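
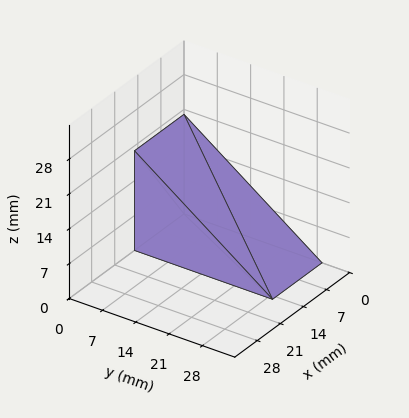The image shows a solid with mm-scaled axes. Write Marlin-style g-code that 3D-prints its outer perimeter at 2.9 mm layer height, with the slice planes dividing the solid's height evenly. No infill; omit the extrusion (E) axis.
Reading the render: the shape is a wedge (ramp): 15 × 29 mm base, rising to 20 mm along the y=0 edge and sloping linearly to z=0 at y=29 (dimensions read to the nearest mm from the axis ticks). For the g-code, the solid's height is divided into equal slices at the stated Δz and each level perimeter traced with G1 moves after a G0 lift.

; perimeter-only toolpath
G21 ; units = mm
G90 ; absolute positioning
G28 ; home
; layer 1
G0 Z2.9
G0 X0.0 Y0.0
G1 X15.0 Y0.0
G1 X15.0 Y24.9
G1 X0.0 Y24.9
G1 X0.0 Y0.0
; layer 2
G0 Z5.7
G0 X0.0 Y0.0
G1 X15.0 Y0.0
G1 X15.0 Y20.7
G1 X0.0 Y20.7
G1 X0.0 Y0.0
; layer 3
G0 Z8.6
G0 X0.0 Y0.0
G1 X15.0 Y0.0
G1 X15.0 Y16.6
G1 X0.0 Y16.6
G1 X0.0 Y0.0
; layer 4
G0 Z11.4
G0 X0.0 Y0.0
G1 X15.0 Y0.0
G1 X15.0 Y12.4
G1 X0.0 Y12.4
G1 X0.0 Y0.0
; layer 5
G0 Z14.3
G0 X0.0 Y0.0
G1 X15.0 Y0.0
G1 X15.0 Y8.3
G1 X0.0 Y8.3
G1 X0.0 Y0.0
; layer 6
G0 Z17.1
G0 X0.0 Y0.0
G1 X15.0 Y0.0
G1 X15.0 Y4.1
G1 X0.0 Y4.1
G1 X0.0 Y0.0
M2 ; end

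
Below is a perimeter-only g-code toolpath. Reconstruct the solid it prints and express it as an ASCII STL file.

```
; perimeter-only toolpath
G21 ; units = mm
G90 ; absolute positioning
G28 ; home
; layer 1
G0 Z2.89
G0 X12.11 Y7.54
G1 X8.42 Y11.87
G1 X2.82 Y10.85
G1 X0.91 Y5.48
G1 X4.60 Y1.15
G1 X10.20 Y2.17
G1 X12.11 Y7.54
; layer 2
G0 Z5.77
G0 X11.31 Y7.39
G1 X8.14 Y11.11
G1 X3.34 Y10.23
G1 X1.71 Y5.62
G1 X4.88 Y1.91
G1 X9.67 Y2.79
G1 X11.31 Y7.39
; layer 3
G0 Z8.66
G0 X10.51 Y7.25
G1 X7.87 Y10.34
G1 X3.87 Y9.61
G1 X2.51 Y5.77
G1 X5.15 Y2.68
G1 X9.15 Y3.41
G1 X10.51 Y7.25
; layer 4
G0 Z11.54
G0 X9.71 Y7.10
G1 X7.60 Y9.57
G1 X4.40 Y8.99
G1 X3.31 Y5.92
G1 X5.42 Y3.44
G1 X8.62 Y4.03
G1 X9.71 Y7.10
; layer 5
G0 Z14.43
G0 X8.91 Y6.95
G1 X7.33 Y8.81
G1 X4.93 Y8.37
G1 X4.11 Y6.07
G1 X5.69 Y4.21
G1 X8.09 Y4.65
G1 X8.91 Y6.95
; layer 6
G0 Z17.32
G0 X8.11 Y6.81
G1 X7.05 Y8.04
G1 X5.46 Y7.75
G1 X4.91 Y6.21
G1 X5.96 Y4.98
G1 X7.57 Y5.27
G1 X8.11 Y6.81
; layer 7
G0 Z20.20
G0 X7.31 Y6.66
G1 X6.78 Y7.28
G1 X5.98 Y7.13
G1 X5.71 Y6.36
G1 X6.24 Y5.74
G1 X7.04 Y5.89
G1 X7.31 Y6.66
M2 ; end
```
solid part
  facet normal 0.0000 0.0000 -1.0000
    outer loop
      vertex 2.29 11.47 0.00
      vertex 8.69 12.64 0.00
      vertex 12.91 7.69 0.00
    endloop
  endfacet
  facet normal 0.0000 0.0000 -1.0000
    outer loop
      vertex 0.11 5.33 0.00
      vertex 2.29 11.47 0.00
      vertex 12.91 7.69 0.00
    endloop
  endfacet
  facet normal 0.0000 0.0000 -1.0000
    outer loop
      vertex 4.33 0.38 0.00
      vertex 0.11 5.33 0.00
      vertex 12.91 7.69 0.00
    endloop
  endfacet
  facet normal 0.0000 0.0000 -1.0000
    outer loop
      vertex 10.73 1.55 0.00
      vertex 4.33 0.38 0.00
      vertex 12.91 7.69 0.00
    endloop
  endfacet
  facet normal 0.7393 0.6303 0.2371
    outer loop
      vertex 12.91 7.69 0.00
      vertex 8.69 12.64 0.00
      vertex 6.51 6.51 23.09
    endloop
  endfacet
  facet normal -0.1747 0.9556 0.2372
    outer loop
      vertex 8.69 12.64 0.00
      vertex 2.29 11.47 0.00
      vertex 6.51 6.51 23.09
    endloop
  endfacet
  facet normal -0.9155 0.3250 0.2371
    outer loop
      vertex 2.29 11.47 0.00
      vertex 0.11 5.33 0.00
      vertex 6.51 6.51 23.09
    endloop
  endfacet
  facet normal -0.7393 -0.6303 0.2371
    outer loop
      vertex 0.11 5.33 0.00
      vertex 4.33 0.38 0.00
      vertex 6.51 6.51 23.09
    endloop
  endfacet
  facet normal 0.1747 -0.9556 0.2372
    outer loop
      vertex 4.33 0.38 0.00
      vertex 10.73 1.55 0.00
      vertex 6.51 6.51 23.09
    endloop
  endfacet
  facet normal 0.9155 -0.3250 0.2371
    outer loop
      vertex 10.73 1.55 0.00
      vertex 12.91 7.69 0.00
      vertex 6.51 6.51 23.09
    endloop
  endfacet
endsolid part

The G0 Z moves step by Δz≈2.89 mm. The G1 loops shrink linearly with z, so the solid tapers from its base footprint up to z≈23.1. Closing with a flat bottom cap and the tapered top and triangulating gives 10 facets — a regular 6-sided pyramid, base circumscribed radius ≈ 6.51 mm, apex at z ≈ 23.1 mm.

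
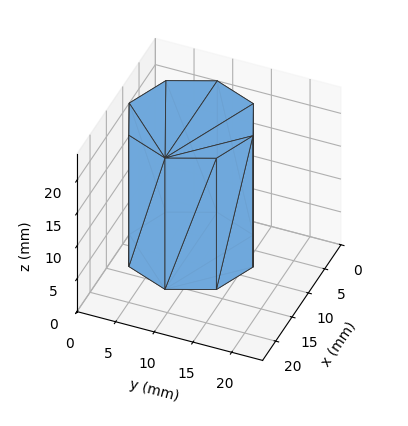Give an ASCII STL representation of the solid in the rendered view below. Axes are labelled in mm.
Reading the render: the shape is a regular 8-sided prism (a cylinder approximated with 8 flat sides), circumscribed radius ≈ 8 mm, height ≈ 20 mm (dimensions read to the nearest mm from the axis ticks). For the STL, each face is triangulated and given an outward normal.

solid part
  facet normal 0.0000 0.0000 -1.0000
    outer loop
      vertex 8.000 16.000 0.000
      vertex 13.657 13.657 0.000
      vertex 16.000 8.000 0.000
    endloop
  endfacet
  facet normal 0.0000 0.0000 -1.0000
    outer loop
      vertex 2.343 13.657 0.000
      vertex 8.000 16.000 0.000
      vertex 16.000 8.000 0.000
    endloop
  endfacet
  facet normal 0.0000 0.0000 -1.0000
    outer loop
      vertex 0.000 8.000 0.000
      vertex 2.343 13.657 0.000
      vertex 16.000 8.000 0.000
    endloop
  endfacet
  facet normal 0.0000 0.0000 -1.0000
    outer loop
      vertex 2.343 2.343 0.000
      vertex 0.000 8.000 0.000
      vertex 16.000 8.000 0.000
    endloop
  endfacet
  facet normal 0.0000 0.0000 -1.0000
    outer loop
      vertex 8.000 0.000 0.000
      vertex 2.343 2.343 0.000
      vertex 16.000 8.000 0.000
    endloop
  endfacet
  facet normal 0.0000 0.0000 -1.0000
    outer loop
      vertex 13.657 2.343 0.000
      vertex 8.000 0.000 0.000
      vertex 16.000 8.000 0.000
    endloop
  endfacet
  facet normal 0.0000 0.0000 1.0000
    outer loop
      vertex 16.000 8.000 20.000
      vertex 13.657 13.657 20.000
      vertex 8.000 16.000 20.000
    endloop
  endfacet
  facet normal 0.0000 0.0000 1.0000
    outer loop
      vertex 16.000 8.000 20.000
      vertex 8.000 16.000 20.000
      vertex 2.343 13.657 20.000
    endloop
  endfacet
  facet normal 0.0000 0.0000 1.0000
    outer loop
      vertex 16.000 8.000 20.000
      vertex 2.343 13.657 20.000
      vertex 0.000 8.000 20.000
    endloop
  endfacet
  facet normal 0.0000 0.0000 1.0000
    outer loop
      vertex 16.000 8.000 20.000
      vertex 0.000 8.000 20.000
      vertex 2.343 2.343 20.000
    endloop
  endfacet
  facet normal 0.0000 0.0000 1.0000
    outer loop
      vertex 16.000 8.000 20.000
      vertex 2.343 2.343 20.000
      vertex 8.000 0.000 20.000
    endloop
  endfacet
  facet normal 0.0000 0.0000 1.0000
    outer loop
      vertex 16.000 8.000 20.000
      vertex 8.000 0.000 20.000
      vertex 13.657 2.343 20.000
    endloop
  endfacet
  facet normal 0.9239 0.3827 0.0000
    outer loop
      vertex 16.000 8.000 0.000
      vertex 13.657 13.657 0.000
      vertex 13.657 13.657 20.000
    endloop
  endfacet
  facet normal 0.9239 0.3827 0.0000
    outer loop
      vertex 16.000 8.000 0.000
      vertex 13.657 13.657 20.000
      vertex 16.000 8.000 20.000
    endloop
  endfacet
  facet normal 0.3827 0.9239 0.0000
    outer loop
      vertex 13.657 13.657 0.000
      vertex 8.000 16.000 0.000
      vertex 8.000 16.000 20.000
    endloop
  endfacet
  facet normal 0.3827 0.9239 0.0000
    outer loop
      vertex 13.657 13.657 0.000
      vertex 8.000 16.000 20.000
      vertex 13.657 13.657 20.000
    endloop
  endfacet
  facet normal -0.3827 0.9239 0.0000
    outer loop
      vertex 8.000 16.000 0.000
      vertex 2.343 13.657 0.000
      vertex 2.343 13.657 20.000
    endloop
  endfacet
  facet normal -0.3827 0.9239 0.0000
    outer loop
      vertex 8.000 16.000 0.000
      vertex 2.343 13.657 20.000
      vertex 8.000 16.000 20.000
    endloop
  endfacet
  facet normal -0.9239 0.3827 0.0000
    outer loop
      vertex 2.343 13.657 0.000
      vertex 0.000 8.000 0.000
      vertex 0.000 8.000 20.000
    endloop
  endfacet
  facet normal -0.9239 0.3827 0.0000
    outer loop
      vertex 2.343 13.657 0.000
      vertex 0.000 8.000 20.000
      vertex 2.343 13.657 20.000
    endloop
  endfacet
  facet normal -0.9239 -0.3827 0.0000
    outer loop
      vertex 0.000 8.000 0.000
      vertex 2.343 2.343 0.000
      vertex 2.343 2.343 20.000
    endloop
  endfacet
  facet normal -0.9239 -0.3827 0.0000
    outer loop
      vertex 0.000 8.000 0.000
      vertex 2.343 2.343 20.000
      vertex 0.000 8.000 20.000
    endloop
  endfacet
  facet normal -0.3827 -0.9239 0.0000
    outer loop
      vertex 2.343 2.343 0.000
      vertex 8.000 0.000 0.000
      vertex 8.000 0.000 20.000
    endloop
  endfacet
  facet normal -0.3827 -0.9239 0.0000
    outer loop
      vertex 2.343 2.343 0.000
      vertex 8.000 0.000 20.000
      vertex 2.343 2.343 20.000
    endloop
  endfacet
  facet normal 0.3827 -0.9239 0.0000
    outer loop
      vertex 8.000 0.000 0.000
      vertex 13.657 2.343 0.000
      vertex 13.657 2.343 20.000
    endloop
  endfacet
  facet normal 0.3827 -0.9239 0.0000
    outer loop
      vertex 8.000 0.000 0.000
      vertex 13.657 2.343 20.000
      vertex 8.000 0.000 20.000
    endloop
  endfacet
  facet normal 0.9239 -0.3827 0.0000
    outer loop
      vertex 13.657 2.343 0.000
      vertex 16.000 8.000 0.000
      vertex 16.000 8.000 20.000
    endloop
  endfacet
  facet normal 0.9239 -0.3827 0.0000
    outer loop
      vertex 13.657 2.343 0.000
      vertex 16.000 8.000 20.000
      vertex 13.657 2.343 20.000
    endloop
  endfacet
endsolid part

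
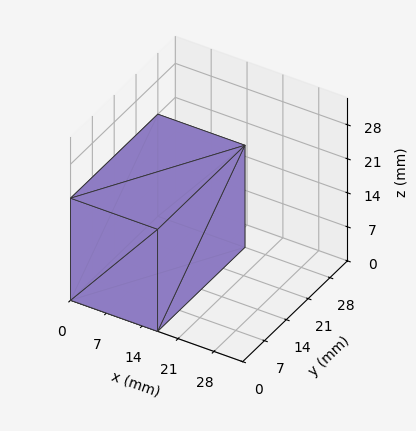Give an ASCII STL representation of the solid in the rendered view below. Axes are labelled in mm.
Reading the render: the shape is a rectangular box, roughly 17 × 28 mm footprint and 21 mm tall (dimensions read to the nearest mm from the axis ticks). For the STL, each face is triangulated and given an outward normal.

solid part
  facet normal 0.0000 0.0000 -1.0000
    outer loop
      vertex 17.00 28.00 0.00
      vertex 17.00 0.00 0.00
      vertex 0.00 0.00 0.00
    endloop
  endfacet
  facet normal 0.0000 0.0000 -1.0000
    outer loop
      vertex 0.00 28.00 0.00
      vertex 17.00 28.00 0.00
      vertex 0.00 0.00 0.00
    endloop
  endfacet
  facet normal 0.0000 0.0000 1.0000
    outer loop
      vertex 0.00 0.00 21.00
      vertex 17.00 0.00 21.00
      vertex 17.00 28.00 21.00
    endloop
  endfacet
  facet normal 0.0000 0.0000 1.0000
    outer loop
      vertex 0.00 0.00 21.00
      vertex 17.00 28.00 21.00
      vertex 0.00 28.00 21.00
    endloop
  endfacet
  facet normal 0.0000 -1.0000 0.0000
    outer loop
      vertex 0.00 0.00 0.00
      vertex 17.00 0.00 0.00
      vertex 17.00 0.00 21.00
    endloop
  endfacet
  facet normal 0.0000 -1.0000 0.0000
    outer loop
      vertex 0.00 0.00 0.00
      vertex 17.00 0.00 21.00
      vertex 0.00 0.00 21.00
    endloop
  endfacet
  facet normal 0.0000 1.0000 0.0000
    outer loop
      vertex 17.00 28.00 21.00
      vertex 17.00 28.00 0.00
      vertex 0.00 28.00 0.00
    endloop
  endfacet
  facet normal 0.0000 1.0000 0.0000
    outer loop
      vertex 0.00 28.00 21.00
      vertex 17.00 28.00 21.00
      vertex 0.00 28.00 0.00
    endloop
  endfacet
  facet normal -1.0000 0.0000 0.0000
    outer loop
      vertex 0.00 28.00 21.00
      vertex 0.00 28.00 0.00
      vertex 0.00 0.00 0.00
    endloop
  endfacet
  facet normal -1.0000 0.0000 0.0000
    outer loop
      vertex 0.00 0.00 21.00
      vertex 0.00 28.00 21.00
      vertex 0.00 0.00 0.00
    endloop
  endfacet
  facet normal 1.0000 0.0000 0.0000
    outer loop
      vertex 17.00 0.00 0.00
      vertex 17.00 28.00 0.00
      vertex 17.00 28.00 21.00
    endloop
  endfacet
  facet normal 1.0000 0.0000 0.0000
    outer loop
      vertex 17.00 0.00 0.00
      vertex 17.00 28.00 21.00
      vertex 17.00 0.00 21.00
    endloop
  endfacet
endsolid part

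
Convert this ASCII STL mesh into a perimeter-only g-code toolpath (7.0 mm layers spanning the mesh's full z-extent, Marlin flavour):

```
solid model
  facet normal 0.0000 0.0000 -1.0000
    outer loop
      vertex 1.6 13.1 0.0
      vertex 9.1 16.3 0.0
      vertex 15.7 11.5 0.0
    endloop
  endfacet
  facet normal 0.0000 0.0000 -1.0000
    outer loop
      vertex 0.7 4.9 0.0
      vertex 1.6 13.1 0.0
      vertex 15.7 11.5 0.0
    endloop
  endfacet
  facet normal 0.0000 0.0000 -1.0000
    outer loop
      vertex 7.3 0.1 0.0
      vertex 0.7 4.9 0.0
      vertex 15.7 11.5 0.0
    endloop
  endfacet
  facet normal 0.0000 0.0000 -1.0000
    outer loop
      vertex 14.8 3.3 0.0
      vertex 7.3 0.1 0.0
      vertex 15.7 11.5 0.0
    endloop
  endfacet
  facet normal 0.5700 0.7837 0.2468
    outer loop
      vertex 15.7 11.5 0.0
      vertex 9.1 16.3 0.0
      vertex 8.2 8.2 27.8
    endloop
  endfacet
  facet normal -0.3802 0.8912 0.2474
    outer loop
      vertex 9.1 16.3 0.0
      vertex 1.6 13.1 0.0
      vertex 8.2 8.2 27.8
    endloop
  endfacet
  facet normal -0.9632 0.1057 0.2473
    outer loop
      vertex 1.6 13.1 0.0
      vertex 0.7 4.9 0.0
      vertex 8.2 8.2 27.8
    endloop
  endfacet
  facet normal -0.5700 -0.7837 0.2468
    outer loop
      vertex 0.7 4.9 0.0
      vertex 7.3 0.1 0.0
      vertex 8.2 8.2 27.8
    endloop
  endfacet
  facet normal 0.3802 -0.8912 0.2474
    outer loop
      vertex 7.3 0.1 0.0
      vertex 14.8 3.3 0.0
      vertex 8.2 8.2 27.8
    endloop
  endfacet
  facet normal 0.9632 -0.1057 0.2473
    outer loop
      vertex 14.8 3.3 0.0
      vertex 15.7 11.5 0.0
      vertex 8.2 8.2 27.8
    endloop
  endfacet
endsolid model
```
; perimeter-only toolpath
G21 ; units = mm
G90 ; absolute positioning
G28 ; home
; layer 1
G0 Z7.0
G0 X13.8 Y10.7
G1 X8.9 Y14.3
G1 X3.2 Y11.9
G1 X2.6 Y5.7
G1 X7.5 Y2.1
G1 X13.2 Y4.5
G1 X13.8 Y10.7
; layer 2
G0 Z13.9
G0 X11.9 Y9.8
G1 X8.6 Y12.2
G1 X4.9 Y10.6
G1 X4.4 Y6.5
G1 X7.8 Y4.1
G1 X11.5 Y5.8
G1 X11.9 Y9.8
; layer 3
G0 Z20.9
G0 X10.1 Y9.0
G1 X8.4 Y10.2
G1 X6.5 Y9.4
G1 X6.3 Y7.4
G1 X8.0 Y6.2
G1 X9.8 Y7.0
G1 X10.1 Y9.0
M2 ; end

The solid is a regular 6-sided pyramid, base circumscribed radius ≈ 8.2 mm, apex at z ≈ 27.8 mm. Slicing at Δz = 7.0 mm — 4 equal slices spanning the solid's height, so layer i sits at z = i·h/4 — gives 3 non-empty perimeters. Each is a 6-segment closed polygon; G0 lifts to the layer z and rapids to the start vertex, then G1 traces the edges. The cross-section shrinks linearly with z (the slice at the apex is degenerate and omitted).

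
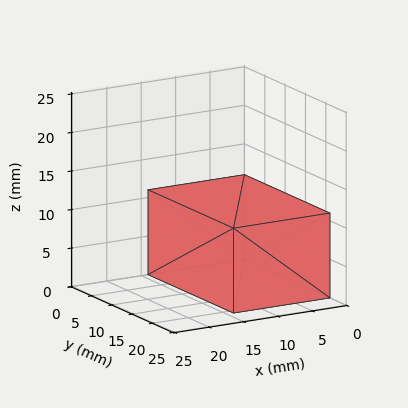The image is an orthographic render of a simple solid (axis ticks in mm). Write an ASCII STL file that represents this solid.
Reading the render: the shape is a rectangular box, roughly 14 × 21 mm footprint and 11 mm tall (dimensions read to the nearest mm from the axis ticks). For the STL, each face is triangulated and given an outward normal.

solid part
  facet normal 0.0000 0.0000 -1.0000
    outer loop
      vertex 14.0 21.0 0.0
      vertex 14.0 0.0 0.0
      vertex 0.0 0.0 0.0
    endloop
  endfacet
  facet normal 0.0000 0.0000 -1.0000
    outer loop
      vertex 0.0 21.0 0.0
      vertex 14.0 21.0 0.0
      vertex 0.0 0.0 0.0
    endloop
  endfacet
  facet normal 0.0000 0.0000 1.0000
    outer loop
      vertex 0.0 0.0 11.0
      vertex 14.0 0.0 11.0
      vertex 14.0 21.0 11.0
    endloop
  endfacet
  facet normal 0.0000 0.0000 1.0000
    outer loop
      vertex 0.0 0.0 11.0
      vertex 14.0 21.0 11.0
      vertex 0.0 21.0 11.0
    endloop
  endfacet
  facet normal 0.0000 -1.0000 0.0000
    outer loop
      vertex 0.0 0.0 0.0
      vertex 14.0 0.0 0.0
      vertex 14.0 0.0 11.0
    endloop
  endfacet
  facet normal 0.0000 -1.0000 0.0000
    outer loop
      vertex 0.0 0.0 0.0
      vertex 14.0 0.0 11.0
      vertex 0.0 0.0 11.0
    endloop
  endfacet
  facet normal 0.0000 1.0000 0.0000
    outer loop
      vertex 14.0 21.0 11.0
      vertex 14.0 21.0 0.0
      vertex 0.0 21.0 0.0
    endloop
  endfacet
  facet normal 0.0000 1.0000 0.0000
    outer loop
      vertex 0.0 21.0 11.0
      vertex 14.0 21.0 11.0
      vertex 0.0 21.0 0.0
    endloop
  endfacet
  facet normal -1.0000 0.0000 0.0000
    outer loop
      vertex 0.0 21.0 11.0
      vertex 0.0 21.0 0.0
      vertex 0.0 0.0 0.0
    endloop
  endfacet
  facet normal -1.0000 0.0000 0.0000
    outer loop
      vertex 0.0 0.0 11.0
      vertex 0.0 21.0 11.0
      vertex 0.0 0.0 0.0
    endloop
  endfacet
  facet normal 1.0000 0.0000 0.0000
    outer loop
      vertex 14.0 0.0 0.0
      vertex 14.0 21.0 0.0
      vertex 14.0 21.0 11.0
    endloop
  endfacet
  facet normal 1.0000 0.0000 0.0000
    outer loop
      vertex 14.0 0.0 0.0
      vertex 14.0 21.0 11.0
      vertex 14.0 0.0 11.0
    endloop
  endfacet
endsolid part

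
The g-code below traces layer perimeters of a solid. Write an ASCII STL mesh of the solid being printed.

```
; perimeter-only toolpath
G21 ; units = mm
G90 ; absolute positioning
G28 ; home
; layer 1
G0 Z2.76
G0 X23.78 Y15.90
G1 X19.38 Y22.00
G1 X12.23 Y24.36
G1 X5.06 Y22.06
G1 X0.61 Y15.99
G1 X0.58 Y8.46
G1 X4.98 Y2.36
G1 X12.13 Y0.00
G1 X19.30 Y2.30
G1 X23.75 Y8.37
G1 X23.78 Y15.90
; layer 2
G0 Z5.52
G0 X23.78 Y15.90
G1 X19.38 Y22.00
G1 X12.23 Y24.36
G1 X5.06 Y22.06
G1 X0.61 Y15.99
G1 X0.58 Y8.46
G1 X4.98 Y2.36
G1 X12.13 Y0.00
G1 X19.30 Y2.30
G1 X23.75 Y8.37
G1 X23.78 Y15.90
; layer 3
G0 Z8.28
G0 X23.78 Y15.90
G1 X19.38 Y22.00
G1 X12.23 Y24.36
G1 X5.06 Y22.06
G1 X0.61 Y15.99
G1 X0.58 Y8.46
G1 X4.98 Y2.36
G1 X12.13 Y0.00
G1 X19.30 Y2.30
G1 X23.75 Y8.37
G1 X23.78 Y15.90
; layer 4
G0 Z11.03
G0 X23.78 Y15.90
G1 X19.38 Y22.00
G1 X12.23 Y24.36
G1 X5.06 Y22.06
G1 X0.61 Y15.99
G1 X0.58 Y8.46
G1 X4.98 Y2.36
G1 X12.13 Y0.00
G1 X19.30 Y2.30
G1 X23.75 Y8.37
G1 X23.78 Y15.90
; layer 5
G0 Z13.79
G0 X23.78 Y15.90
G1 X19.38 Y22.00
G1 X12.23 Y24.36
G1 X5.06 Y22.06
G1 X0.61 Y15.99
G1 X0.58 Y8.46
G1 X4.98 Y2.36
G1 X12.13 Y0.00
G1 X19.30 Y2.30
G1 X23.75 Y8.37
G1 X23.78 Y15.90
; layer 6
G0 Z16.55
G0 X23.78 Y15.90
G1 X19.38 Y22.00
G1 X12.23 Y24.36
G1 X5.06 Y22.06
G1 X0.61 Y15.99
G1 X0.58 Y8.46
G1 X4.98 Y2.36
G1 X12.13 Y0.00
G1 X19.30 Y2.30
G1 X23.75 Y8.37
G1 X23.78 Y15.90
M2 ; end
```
solid part
  facet normal 0.0000 0.0000 -1.0000
    outer loop
      vertex 12.23 24.36 0.00
      vertex 19.38 22.00 0.00
      vertex 23.78 15.90 0.00
    endloop
  endfacet
  facet normal 0.0000 0.0000 -1.0000
    outer loop
      vertex 5.06 22.06 0.00
      vertex 12.23 24.36 0.00
      vertex 23.78 15.90 0.00
    endloop
  endfacet
  facet normal 0.0000 0.0000 -1.0000
    outer loop
      vertex 0.61 15.99 0.00
      vertex 5.06 22.06 0.00
      vertex 23.78 15.90 0.00
    endloop
  endfacet
  facet normal 0.0000 0.0000 -1.0000
    outer loop
      vertex 0.58 8.46 0.00
      vertex 0.61 15.99 0.00
      vertex 23.78 15.90 0.00
    endloop
  endfacet
  facet normal 0.0000 0.0000 -1.0000
    outer loop
      vertex 4.98 2.36 0.00
      vertex 0.58 8.46 0.00
      vertex 23.78 15.90 0.00
    endloop
  endfacet
  facet normal 0.0000 0.0000 -1.0000
    outer loop
      vertex 12.13 0.00 0.00
      vertex 4.98 2.36 0.00
      vertex 23.78 15.90 0.00
    endloop
  endfacet
  facet normal 0.0000 0.0000 -1.0000
    outer loop
      vertex 19.30 2.30 0.00
      vertex 12.13 0.00 0.00
      vertex 23.78 15.90 0.00
    endloop
  endfacet
  facet normal 0.0000 0.0000 -1.0000
    outer loop
      vertex 23.75 8.37 0.00
      vertex 19.30 2.30 0.00
      vertex 23.78 15.90 0.00
    endloop
  endfacet
  facet normal 0.0000 0.0000 1.0000
    outer loop
      vertex 23.78 15.90 16.55
      vertex 19.38 22.00 16.55
      vertex 12.23 24.36 16.55
    endloop
  endfacet
  facet normal 0.0000 0.0000 1.0000
    outer loop
      vertex 23.78 15.90 16.55
      vertex 12.23 24.36 16.55
      vertex 5.06 22.06 16.55
    endloop
  endfacet
  facet normal 0.0000 0.0000 1.0000
    outer loop
      vertex 23.78 15.90 16.55
      vertex 5.06 22.06 16.55
      vertex 0.61 15.99 16.55
    endloop
  endfacet
  facet normal 0.0000 0.0000 1.0000
    outer loop
      vertex 23.78 15.90 16.55
      vertex 0.61 15.99 16.55
      vertex 0.58 8.46 16.55
    endloop
  endfacet
  facet normal 0.0000 0.0000 1.0000
    outer loop
      vertex 23.78 15.90 16.55
      vertex 0.58 8.46 16.55
      vertex 4.98 2.36 16.55
    endloop
  endfacet
  facet normal 0.0000 0.0000 1.0000
    outer loop
      vertex 23.78 15.90 16.55
      vertex 4.98 2.36 16.55
      vertex 12.13 0.00 16.55
    endloop
  endfacet
  facet normal 0.0000 0.0000 1.0000
    outer loop
      vertex 23.78 15.90 16.55
      vertex 12.13 0.00 16.55
      vertex 19.30 2.30 16.55
    endloop
  endfacet
  facet normal 0.0000 0.0000 1.0000
    outer loop
      vertex 23.78 15.90 16.55
      vertex 19.30 2.30 16.55
      vertex 23.75 8.37 16.55
    endloop
  endfacet
  facet normal 0.8110 0.5850 0.0000
    outer loop
      vertex 23.78 15.90 0.00
      vertex 19.38 22.00 0.00
      vertex 19.38 22.00 16.55
    endloop
  endfacet
  facet normal 0.8110 0.5850 0.0000
    outer loop
      vertex 23.78 15.90 0.00
      vertex 19.38 22.00 16.55
      vertex 23.78 15.90 16.55
    endloop
  endfacet
  facet normal 0.3134 0.9496 0.0000
    outer loop
      vertex 19.38 22.00 0.00
      vertex 12.23 24.36 0.00
      vertex 12.23 24.36 16.55
    endloop
  endfacet
  facet normal 0.3134 0.9496 0.0000
    outer loop
      vertex 19.38 22.00 0.00
      vertex 12.23 24.36 16.55
      vertex 19.38 22.00 16.55
    endloop
  endfacet
  facet normal -0.3055 0.9522 0.0000
    outer loop
      vertex 12.23 24.36 0.00
      vertex 5.06 22.06 0.00
      vertex 5.06 22.06 16.55
    endloop
  endfacet
  facet normal -0.3055 0.9522 0.0000
    outer loop
      vertex 12.23 24.36 0.00
      vertex 5.06 22.06 16.55
      vertex 12.23 24.36 16.55
    endloop
  endfacet
  facet normal -0.8065 0.5912 0.0000
    outer loop
      vertex 5.06 22.06 0.00
      vertex 0.61 15.99 0.00
      vertex 0.61 15.99 16.55
    endloop
  endfacet
  facet normal -0.8065 0.5912 0.0000
    outer loop
      vertex 5.06 22.06 0.00
      vertex 0.61 15.99 16.55
      vertex 5.06 22.06 16.55
    endloop
  endfacet
  facet normal -1.0000 0.0040 0.0000
    outer loop
      vertex 0.61 15.99 0.00
      vertex 0.58 8.46 0.00
      vertex 0.58 8.46 16.55
    endloop
  endfacet
  facet normal -1.0000 0.0040 0.0000
    outer loop
      vertex 0.61 15.99 0.00
      vertex 0.58 8.46 16.55
      vertex 0.61 15.99 16.55
    endloop
  endfacet
  facet normal -0.8110 -0.5850 0.0000
    outer loop
      vertex 0.58 8.46 0.00
      vertex 4.98 2.36 0.00
      vertex 4.98 2.36 16.55
    endloop
  endfacet
  facet normal -0.8110 -0.5850 0.0000
    outer loop
      vertex 0.58 8.46 0.00
      vertex 4.98 2.36 16.55
      vertex 0.58 8.46 16.55
    endloop
  endfacet
  facet normal -0.3134 -0.9496 0.0000
    outer loop
      vertex 4.98 2.36 0.00
      vertex 12.13 0.00 0.00
      vertex 12.13 0.00 16.55
    endloop
  endfacet
  facet normal -0.3134 -0.9496 0.0000
    outer loop
      vertex 4.98 2.36 0.00
      vertex 12.13 0.00 16.55
      vertex 4.98 2.36 16.55
    endloop
  endfacet
  facet normal 0.3055 -0.9522 0.0000
    outer loop
      vertex 12.13 0.00 0.00
      vertex 19.30 2.30 0.00
      vertex 19.30 2.30 16.55
    endloop
  endfacet
  facet normal 0.3055 -0.9522 0.0000
    outer loop
      vertex 12.13 0.00 0.00
      vertex 19.30 2.30 16.55
      vertex 12.13 0.00 16.55
    endloop
  endfacet
  facet normal 0.8065 -0.5912 0.0000
    outer loop
      vertex 19.30 2.30 0.00
      vertex 23.75 8.37 0.00
      vertex 23.75 8.37 16.55
    endloop
  endfacet
  facet normal 0.8065 -0.5912 0.0000
    outer loop
      vertex 19.30 2.30 0.00
      vertex 23.75 8.37 16.55
      vertex 19.30 2.30 16.55
    endloop
  endfacet
  facet normal 1.0000 -0.0040 0.0000
    outer loop
      vertex 23.75 8.37 0.00
      vertex 23.78 15.90 0.00
      vertex 23.78 15.90 16.55
    endloop
  endfacet
  facet normal 1.0000 -0.0040 0.0000
    outer loop
      vertex 23.75 8.37 0.00
      vertex 23.78 15.90 16.55
      vertex 23.75 8.37 16.55
    endloop
  endfacet
endsolid part

The G0 Z moves step by Δz≈2.76 mm. Every layer's G1 loop is the same polygon, so the solid is a straight extrusion of it from z=0 to z≈16.6. Closing with flat bottom and top caps and triangulating gives 36 facets — a regular 10-sided prism (a cylinder approximated with 10 flat sides), circumscribed radius ≈ 12.2 mm, height ≈ 16.6 mm.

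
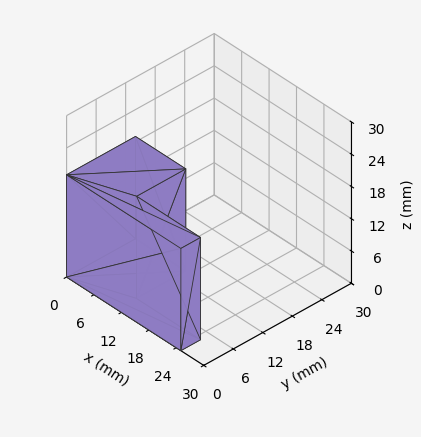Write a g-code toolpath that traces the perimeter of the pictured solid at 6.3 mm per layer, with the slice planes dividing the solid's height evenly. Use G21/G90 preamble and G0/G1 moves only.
Reading the render: the shape is an L-shaped prism: outer 25 × 14 mm, arm thicknesses ≈ 4 mm (horizontal) and 11 mm (vertical), extruded 19 mm in z (dimensions read to the nearest mm from the axis ticks). For the g-code, the solid's height is divided into equal slices at the stated Δz and each level perimeter traced with G1 moves after a G0 lift.

; perimeter-only toolpath
G21 ; units = mm
G90 ; absolute positioning
G28 ; home
; layer 1
G0 Z6.3
G0 X0.0 Y0.0
G1 X25.0 Y0.0
G1 X25.0 Y4.0
G1 X11.0 Y4.0
G1 X11.0 Y14.0
G1 X0.0 Y14.0
G1 X0.0 Y0.0
; layer 2
G0 Z12.7
G0 X0.0 Y0.0
G1 X25.0 Y0.0
G1 X25.0 Y4.0
G1 X11.0 Y4.0
G1 X11.0 Y14.0
G1 X0.0 Y14.0
G1 X0.0 Y0.0
; layer 3
G0 Z19.0
G0 X0.0 Y0.0
G1 X25.0 Y0.0
G1 X25.0 Y4.0
G1 X11.0 Y4.0
G1 X11.0 Y14.0
G1 X0.0 Y14.0
G1 X0.0 Y0.0
M2 ; end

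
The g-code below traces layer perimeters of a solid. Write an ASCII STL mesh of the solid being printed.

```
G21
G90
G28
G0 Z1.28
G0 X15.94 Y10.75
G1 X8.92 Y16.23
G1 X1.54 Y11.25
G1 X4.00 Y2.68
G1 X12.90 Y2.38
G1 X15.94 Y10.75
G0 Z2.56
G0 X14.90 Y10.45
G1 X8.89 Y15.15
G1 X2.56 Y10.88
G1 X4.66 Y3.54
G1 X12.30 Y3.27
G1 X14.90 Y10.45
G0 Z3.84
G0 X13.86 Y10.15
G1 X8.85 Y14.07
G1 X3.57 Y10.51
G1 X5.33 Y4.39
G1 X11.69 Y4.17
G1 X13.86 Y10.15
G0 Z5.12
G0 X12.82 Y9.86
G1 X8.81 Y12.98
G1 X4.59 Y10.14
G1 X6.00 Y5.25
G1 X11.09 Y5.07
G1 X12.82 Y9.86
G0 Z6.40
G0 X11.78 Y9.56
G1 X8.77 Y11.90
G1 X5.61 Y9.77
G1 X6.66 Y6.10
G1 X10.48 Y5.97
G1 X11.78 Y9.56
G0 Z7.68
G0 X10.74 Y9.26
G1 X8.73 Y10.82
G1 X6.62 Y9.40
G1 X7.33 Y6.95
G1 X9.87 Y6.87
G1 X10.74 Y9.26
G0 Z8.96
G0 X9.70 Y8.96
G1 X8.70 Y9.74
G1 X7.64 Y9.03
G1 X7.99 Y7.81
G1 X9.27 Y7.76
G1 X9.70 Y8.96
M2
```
solid part
  facet normal 0.0000 0.0000 -1.0000
    outer loop
      vertex 0.52 11.62 0.00
      vertex 8.96 17.31 0.00
      vertex 16.98 11.05 0.00
    endloop
  endfacet
  facet normal 0.0000 0.0000 -1.0000
    outer loop
      vertex 3.33 1.83 0.00
      vertex 0.52 11.62 0.00
      vertex 16.98 11.05 0.00
    endloop
  endfacet
  facet normal 0.0000 0.0000 -1.0000
    outer loop
      vertex 13.51 1.48 0.00
      vertex 3.33 1.83 0.00
      vertex 16.98 11.05 0.00
    endloop
  endfacet
  facet normal 0.5079 0.6507 0.5645
    outer loop
      vertex 16.98 11.05 0.00
      vertex 8.96 17.31 0.00
      vertex 8.66 8.66 10.24
    endloop
  endfacet
  facet normal -0.4614 0.6844 0.5646
    outer loop
      vertex 8.96 17.31 0.00
      vertex 0.52 11.62 0.00
      vertex 8.66 8.66 10.24
    endloop
  endfacet
  facet normal -0.7932 -0.2277 0.5647
    outer loop
      vertex 0.52 11.62 0.00
      vertex 3.33 1.83 0.00
      vertex 8.66 8.66 10.24
    endloop
  endfacet
  facet normal -0.0284 -0.8247 0.5648
    outer loop
      vertex 3.33 1.83 0.00
      vertex 13.51 1.48 0.00
      vertex 8.66 8.66 10.24
    endloop
  endfacet
  facet normal 0.7759 -0.2813 0.5647
    outer loop
      vertex 13.51 1.48 0.00
      vertex 16.98 11.05 0.00
      vertex 8.66 8.66 10.24
    endloop
  endfacet
endsolid part

The G0 Z moves step by Δz≈1.28 mm. The G1 loops shrink linearly with z, so the solid tapers from its base footprint up to z≈10.2. Closing with a flat bottom cap and the tapered top and triangulating gives 8 facets — a regular 5-sided pyramid, base circumscribed radius ≈ 8.66 mm, apex at z ≈ 10.2 mm.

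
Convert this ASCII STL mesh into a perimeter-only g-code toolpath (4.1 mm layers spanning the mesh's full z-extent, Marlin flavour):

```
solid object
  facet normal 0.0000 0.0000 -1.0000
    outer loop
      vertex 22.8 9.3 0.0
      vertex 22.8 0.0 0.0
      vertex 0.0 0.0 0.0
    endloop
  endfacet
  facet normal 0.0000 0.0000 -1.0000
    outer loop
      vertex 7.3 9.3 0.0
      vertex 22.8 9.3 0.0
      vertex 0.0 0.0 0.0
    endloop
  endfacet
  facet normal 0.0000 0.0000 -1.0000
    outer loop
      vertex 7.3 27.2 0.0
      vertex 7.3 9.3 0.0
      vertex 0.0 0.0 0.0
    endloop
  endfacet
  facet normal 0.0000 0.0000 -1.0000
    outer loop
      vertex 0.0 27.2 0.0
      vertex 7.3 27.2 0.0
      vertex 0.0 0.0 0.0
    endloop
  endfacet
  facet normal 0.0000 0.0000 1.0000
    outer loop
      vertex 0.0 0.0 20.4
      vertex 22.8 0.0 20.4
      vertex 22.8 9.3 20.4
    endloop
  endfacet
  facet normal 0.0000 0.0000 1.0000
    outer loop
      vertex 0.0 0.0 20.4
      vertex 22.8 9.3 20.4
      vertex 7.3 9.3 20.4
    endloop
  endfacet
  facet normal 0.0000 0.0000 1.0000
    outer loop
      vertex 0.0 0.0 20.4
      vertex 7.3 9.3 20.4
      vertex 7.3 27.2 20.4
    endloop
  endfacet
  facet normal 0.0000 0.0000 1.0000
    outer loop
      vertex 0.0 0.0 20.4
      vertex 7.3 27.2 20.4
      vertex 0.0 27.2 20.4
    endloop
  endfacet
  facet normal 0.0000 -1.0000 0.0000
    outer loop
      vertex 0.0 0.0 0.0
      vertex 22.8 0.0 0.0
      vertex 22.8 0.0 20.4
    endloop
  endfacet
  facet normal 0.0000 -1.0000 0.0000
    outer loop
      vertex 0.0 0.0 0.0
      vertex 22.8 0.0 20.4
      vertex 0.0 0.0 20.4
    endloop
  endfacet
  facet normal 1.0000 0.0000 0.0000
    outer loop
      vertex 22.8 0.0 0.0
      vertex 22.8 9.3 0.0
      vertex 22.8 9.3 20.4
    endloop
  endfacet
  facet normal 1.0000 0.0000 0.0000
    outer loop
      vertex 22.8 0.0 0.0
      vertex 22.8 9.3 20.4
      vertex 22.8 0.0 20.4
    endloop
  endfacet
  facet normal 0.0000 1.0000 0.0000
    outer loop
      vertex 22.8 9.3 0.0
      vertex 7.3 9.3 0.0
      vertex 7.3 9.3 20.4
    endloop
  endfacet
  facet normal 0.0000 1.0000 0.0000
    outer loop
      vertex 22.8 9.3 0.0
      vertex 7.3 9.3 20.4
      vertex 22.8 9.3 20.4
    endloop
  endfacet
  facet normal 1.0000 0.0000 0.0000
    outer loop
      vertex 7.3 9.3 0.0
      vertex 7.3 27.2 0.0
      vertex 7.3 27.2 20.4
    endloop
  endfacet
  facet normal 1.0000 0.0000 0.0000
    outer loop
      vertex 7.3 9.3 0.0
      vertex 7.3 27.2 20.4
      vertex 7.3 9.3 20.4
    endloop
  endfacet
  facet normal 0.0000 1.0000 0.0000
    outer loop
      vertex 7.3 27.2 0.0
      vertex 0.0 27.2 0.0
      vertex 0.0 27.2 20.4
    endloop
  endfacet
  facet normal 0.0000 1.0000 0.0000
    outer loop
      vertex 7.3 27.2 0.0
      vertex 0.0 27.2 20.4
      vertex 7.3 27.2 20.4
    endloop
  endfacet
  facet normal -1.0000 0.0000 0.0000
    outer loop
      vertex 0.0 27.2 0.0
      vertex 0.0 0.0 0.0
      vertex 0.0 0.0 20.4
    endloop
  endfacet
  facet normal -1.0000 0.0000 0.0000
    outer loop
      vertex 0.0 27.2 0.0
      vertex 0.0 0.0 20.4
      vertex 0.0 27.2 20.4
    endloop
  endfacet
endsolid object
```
; perimeter-only toolpath
G21 ; units = mm
G90 ; absolute positioning
G28 ; home
; layer 1
G0 Z4.1
G0 X0.0 Y0.0
G1 X22.8 Y0.0
G1 X22.8 Y9.3
G1 X7.3 Y9.3
G1 X7.3 Y27.2
G1 X0.0 Y27.2
G1 X0.0 Y0.0
; layer 2
G0 Z8.2
G0 X0.0 Y0.0
G1 X22.8 Y0.0
G1 X22.8 Y9.3
G1 X7.3 Y9.3
G1 X7.3 Y27.2
G1 X0.0 Y27.2
G1 X0.0 Y0.0
; layer 3
G0 Z12.2
G0 X0.0 Y0.0
G1 X22.8 Y0.0
G1 X22.8 Y9.3
G1 X7.3 Y9.3
G1 X7.3 Y27.2
G1 X0.0 Y27.2
G1 X0.0 Y0.0
; layer 4
G0 Z16.3
G0 X0.0 Y0.0
G1 X22.8 Y0.0
G1 X22.8 Y9.3
G1 X7.3 Y9.3
G1 X7.3 Y27.2
G1 X0.0 Y27.2
G1 X0.0 Y0.0
; layer 5
G0 Z20.4
G0 X0.0 Y0.0
G1 X22.8 Y0.0
G1 X22.8 Y9.3
G1 X7.3 Y9.3
G1 X7.3 Y27.2
G1 X0.0 Y27.2
G1 X0.0 Y0.0
M2 ; end

The solid is an L-shaped prism: outer 22.8 × 27.2 mm, arm thicknesses ≈ 9.3 mm (horizontal) and 7.3 mm (vertical), extruded 20.4 mm in z. Slicing at Δz = 4.1 mm — 5 equal slices spanning the solid's height, so layer i sits at z = i·h/5 — gives 5 non-empty perimeters. Each is a 6-segment closed polygon; G0 lifts to the layer z and rapids to the start vertex, then G1 traces the edges.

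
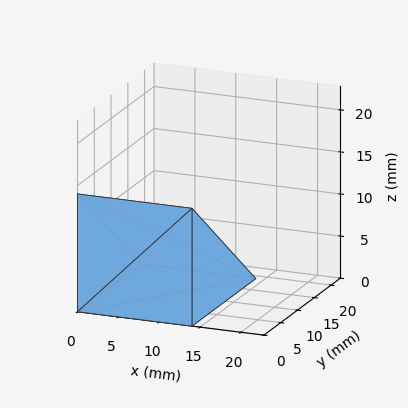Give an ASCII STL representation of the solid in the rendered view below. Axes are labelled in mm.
Reading the render: the shape is a wedge (ramp): 14 × 19 mm base, rising to 14 mm along the y=0 edge and sloping linearly to z=0 at y=19 (dimensions read to the nearest mm from the axis ticks). For the STL, each face is triangulated and given an outward normal.

solid part
  facet normal 0.0000 0.0000 -1.0000
    outer loop
      vertex 14.0 19.0 0.0
      vertex 14.0 0.0 0.0
      vertex 0.0 0.0 0.0
    endloop
  endfacet
  facet normal 0.0000 0.0000 -1.0000
    outer loop
      vertex 0.0 19.0 0.0
      vertex 14.0 19.0 0.0
      vertex 0.0 0.0 0.0
    endloop
  endfacet
  facet normal 0.0000 -1.0000 0.0000
    outer loop
      vertex 0.0 0.0 0.0
      vertex 14.0 0.0 0.0
      vertex 14.0 0.0 14.0
    endloop
  endfacet
  facet normal 0.0000 -1.0000 0.0000
    outer loop
      vertex 0.0 0.0 0.0
      vertex 14.0 0.0 14.0
      vertex 0.0 0.0 14.0
    endloop
  endfacet
  facet normal 0.0000 0.5932 0.8051
    outer loop
      vertex 0.0 0.0 14.0
      vertex 14.0 0.0 14.0
      vertex 14.0 19.0 0.0
    endloop
  endfacet
  facet normal 0.0000 0.5932 0.8051
    outer loop
      vertex 0.0 0.0 14.0
      vertex 14.0 19.0 0.0
      vertex 0.0 19.0 0.0
    endloop
  endfacet
  facet normal -1.0000 0.0000 0.0000
    outer loop
      vertex 0.0 0.0 14.0
      vertex 0.0 19.0 0.0
      vertex 0.0 0.0 0.0
    endloop
  endfacet
  facet normal 1.0000 0.0000 0.0000
    outer loop
      vertex 14.0 0.0 0.0
      vertex 14.0 19.0 0.0
      vertex 14.0 0.0 14.0
    endloop
  endfacet
endsolid part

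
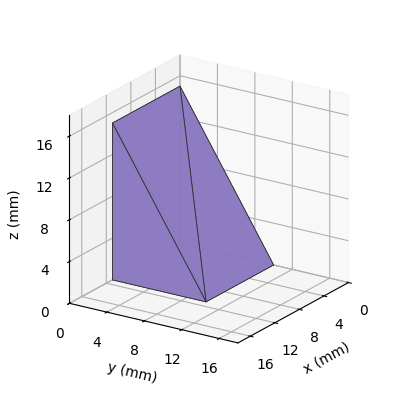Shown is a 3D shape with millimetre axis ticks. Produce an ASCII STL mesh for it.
Reading the render: the shape is a wedge (ramp): 11 × 10 mm base, rising to 15 mm along the y=0 edge and sloping linearly to z=0 at y=10 (dimensions read to the nearest mm from the axis ticks). For the STL, each face is triangulated and given an outward normal.

solid part
  facet normal 0.0000 0.0000 -1.0000
    outer loop
      vertex 11.000 10.000 0.000
      vertex 11.000 0.000 0.000
      vertex 0.000 0.000 0.000
    endloop
  endfacet
  facet normal 0.0000 0.0000 -1.0000
    outer loop
      vertex 0.000 10.000 0.000
      vertex 11.000 10.000 0.000
      vertex 0.000 0.000 0.000
    endloop
  endfacet
  facet normal 0.0000 -1.0000 0.0000
    outer loop
      vertex 0.000 0.000 0.000
      vertex 11.000 0.000 0.000
      vertex 11.000 0.000 15.000
    endloop
  endfacet
  facet normal 0.0000 -1.0000 0.0000
    outer loop
      vertex 0.000 0.000 0.000
      vertex 11.000 0.000 15.000
      vertex 0.000 0.000 15.000
    endloop
  endfacet
  facet normal 0.0000 0.8321 0.5547
    outer loop
      vertex 0.000 0.000 15.000
      vertex 11.000 0.000 15.000
      vertex 11.000 10.000 0.000
    endloop
  endfacet
  facet normal 0.0000 0.8321 0.5547
    outer loop
      vertex 0.000 0.000 15.000
      vertex 11.000 10.000 0.000
      vertex 0.000 10.000 0.000
    endloop
  endfacet
  facet normal -1.0000 0.0000 0.0000
    outer loop
      vertex 0.000 0.000 15.000
      vertex 0.000 10.000 0.000
      vertex 0.000 0.000 0.000
    endloop
  endfacet
  facet normal 1.0000 0.0000 0.0000
    outer loop
      vertex 11.000 0.000 0.000
      vertex 11.000 10.000 0.000
      vertex 11.000 0.000 15.000
    endloop
  endfacet
endsolid part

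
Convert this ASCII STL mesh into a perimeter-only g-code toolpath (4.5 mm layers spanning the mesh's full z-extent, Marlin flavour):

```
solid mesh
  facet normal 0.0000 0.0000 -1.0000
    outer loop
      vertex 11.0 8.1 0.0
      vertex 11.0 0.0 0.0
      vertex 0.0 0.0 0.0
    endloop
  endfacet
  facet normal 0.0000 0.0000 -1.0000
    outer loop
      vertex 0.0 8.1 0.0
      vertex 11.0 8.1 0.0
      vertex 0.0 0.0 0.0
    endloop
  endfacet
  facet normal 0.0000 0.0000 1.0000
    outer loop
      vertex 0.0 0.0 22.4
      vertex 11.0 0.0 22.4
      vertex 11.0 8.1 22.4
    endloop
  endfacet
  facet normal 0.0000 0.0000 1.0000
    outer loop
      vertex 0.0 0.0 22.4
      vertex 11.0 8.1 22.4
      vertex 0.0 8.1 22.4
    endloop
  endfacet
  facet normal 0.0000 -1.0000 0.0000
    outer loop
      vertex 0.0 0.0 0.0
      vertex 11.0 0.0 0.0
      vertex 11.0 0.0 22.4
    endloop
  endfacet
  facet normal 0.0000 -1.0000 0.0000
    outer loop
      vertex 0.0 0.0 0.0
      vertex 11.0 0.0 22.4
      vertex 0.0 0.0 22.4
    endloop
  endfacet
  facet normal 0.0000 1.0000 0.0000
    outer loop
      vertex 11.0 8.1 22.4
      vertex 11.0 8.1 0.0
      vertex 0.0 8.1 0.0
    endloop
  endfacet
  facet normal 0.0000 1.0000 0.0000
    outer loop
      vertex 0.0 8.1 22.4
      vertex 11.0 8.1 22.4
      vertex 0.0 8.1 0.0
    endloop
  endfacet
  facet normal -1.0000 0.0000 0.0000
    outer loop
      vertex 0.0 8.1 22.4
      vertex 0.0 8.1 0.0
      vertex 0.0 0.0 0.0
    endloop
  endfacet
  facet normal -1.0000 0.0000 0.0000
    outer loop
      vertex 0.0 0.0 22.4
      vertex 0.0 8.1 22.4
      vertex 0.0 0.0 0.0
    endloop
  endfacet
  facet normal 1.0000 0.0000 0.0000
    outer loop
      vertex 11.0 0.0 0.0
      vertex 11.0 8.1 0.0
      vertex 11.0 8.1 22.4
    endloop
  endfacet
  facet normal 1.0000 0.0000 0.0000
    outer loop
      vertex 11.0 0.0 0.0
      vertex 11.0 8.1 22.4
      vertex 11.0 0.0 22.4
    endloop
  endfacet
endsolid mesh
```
; perimeter-only toolpath
G21 ; units = mm
G90 ; absolute positioning
G28 ; home
; layer 1
G0 Z4.5
G0 X0.0 Y0.0
G1 X11.0 Y0.0
G1 X11.0 Y8.1
G1 X0.0 Y8.1
G1 X0.0 Y0.0
; layer 2
G0 Z9.0
G0 X0.0 Y0.0
G1 X11.0 Y0.0
G1 X11.0 Y8.1
G1 X0.0 Y8.1
G1 X0.0 Y0.0
; layer 3
G0 Z13.4
G0 X0.0 Y0.0
G1 X11.0 Y0.0
G1 X11.0 Y8.1
G1 X0.0 Y8.1
G1 X0.0 Y0.0
; layer 4
G0 Z17.9
G0 X0.0 Y0.0
G1 X11.0 Y0.0
G1 X11.0 Y8.1
G1 X0.0 Y8.1
G1 X0.0 Y0.0
; layer 5
G0 Z22.4
G0 X0.0 Y0.0
G1 X11.0 Y0.0
G1 X11.0 Y8.1
G1 X0.0 Y8.1
G1 X0.0 Y0.0
M2 ; end

The solid is a rectangular box, roughly 11 × 8.1 mm footprint and 22.4 mm tall. Slicing at Δz = 4.5 mm — 5 equal slices spanning the solid's height, so layer i sits at z = i·h/5 — gives 5 non-empty perimeters. Each is a 4-segment closed polygon; G0 lifts to the layer z and rapids to the start vertex, then G1 traces the edges.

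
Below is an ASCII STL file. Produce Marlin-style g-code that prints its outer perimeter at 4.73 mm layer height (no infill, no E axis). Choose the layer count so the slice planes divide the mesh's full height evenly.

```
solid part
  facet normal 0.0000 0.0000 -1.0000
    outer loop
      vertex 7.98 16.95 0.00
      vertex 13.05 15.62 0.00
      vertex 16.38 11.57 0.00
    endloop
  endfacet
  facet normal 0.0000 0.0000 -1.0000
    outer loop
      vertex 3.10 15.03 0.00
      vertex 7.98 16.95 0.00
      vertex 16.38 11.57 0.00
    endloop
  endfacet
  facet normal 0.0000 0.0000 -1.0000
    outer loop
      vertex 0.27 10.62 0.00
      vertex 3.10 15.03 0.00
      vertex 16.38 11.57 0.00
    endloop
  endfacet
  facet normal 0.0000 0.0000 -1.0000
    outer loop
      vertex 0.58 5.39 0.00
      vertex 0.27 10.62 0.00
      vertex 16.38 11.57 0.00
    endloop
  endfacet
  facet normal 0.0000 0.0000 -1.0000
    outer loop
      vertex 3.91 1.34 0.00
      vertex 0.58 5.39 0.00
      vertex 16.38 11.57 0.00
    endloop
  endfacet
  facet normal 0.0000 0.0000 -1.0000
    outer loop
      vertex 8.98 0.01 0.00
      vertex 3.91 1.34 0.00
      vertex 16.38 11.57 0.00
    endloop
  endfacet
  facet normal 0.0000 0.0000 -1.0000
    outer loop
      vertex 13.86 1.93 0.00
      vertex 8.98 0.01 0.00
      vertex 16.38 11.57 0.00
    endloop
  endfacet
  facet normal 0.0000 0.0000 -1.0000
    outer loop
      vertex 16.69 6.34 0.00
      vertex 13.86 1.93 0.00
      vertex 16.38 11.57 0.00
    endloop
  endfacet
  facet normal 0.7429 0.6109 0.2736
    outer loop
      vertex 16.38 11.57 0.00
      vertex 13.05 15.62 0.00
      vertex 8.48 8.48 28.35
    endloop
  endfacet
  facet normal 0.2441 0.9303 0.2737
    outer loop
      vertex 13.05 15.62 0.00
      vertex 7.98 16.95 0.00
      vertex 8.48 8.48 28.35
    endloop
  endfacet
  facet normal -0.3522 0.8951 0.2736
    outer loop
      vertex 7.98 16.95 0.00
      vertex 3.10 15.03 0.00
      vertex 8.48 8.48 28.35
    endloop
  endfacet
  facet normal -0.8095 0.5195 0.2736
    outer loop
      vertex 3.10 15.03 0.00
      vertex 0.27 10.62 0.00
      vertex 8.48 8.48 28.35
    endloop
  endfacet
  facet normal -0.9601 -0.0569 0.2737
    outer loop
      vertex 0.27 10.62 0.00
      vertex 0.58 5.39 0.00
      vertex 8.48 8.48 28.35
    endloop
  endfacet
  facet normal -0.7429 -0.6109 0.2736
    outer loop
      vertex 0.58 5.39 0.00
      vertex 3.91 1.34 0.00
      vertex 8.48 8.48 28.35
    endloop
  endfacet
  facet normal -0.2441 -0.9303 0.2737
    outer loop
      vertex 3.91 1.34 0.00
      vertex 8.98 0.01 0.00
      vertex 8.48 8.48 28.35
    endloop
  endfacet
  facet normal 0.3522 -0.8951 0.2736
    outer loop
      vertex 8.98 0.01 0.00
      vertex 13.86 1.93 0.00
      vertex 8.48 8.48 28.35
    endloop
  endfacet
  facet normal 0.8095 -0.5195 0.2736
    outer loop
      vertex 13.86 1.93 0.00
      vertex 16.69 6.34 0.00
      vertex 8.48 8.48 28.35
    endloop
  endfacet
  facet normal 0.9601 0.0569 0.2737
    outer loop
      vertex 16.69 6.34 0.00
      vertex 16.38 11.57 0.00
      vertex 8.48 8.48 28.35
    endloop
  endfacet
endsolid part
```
; perimeter-only toolpath
G21 ; units = mm
G90 ; absolute positioning
G28 ; home
; layer 1
G0 Z4.73
G0 X15.06 Y11.05
G1 X12.29 Y14.43
G1 X8.06 Y15.54
G1 X4.00 Y13.94
G1 X1.64 Y10.26
G1 X1.90 Y5.91
G1 X4.67 Y2.53
G1 X8.90 Y1.42
G1 X12.96 Y3.02
G1 X15.32 Y6.70
G1 X15.06 Y11.05
; layer 2
G0 Z9.45
G0 X13.75 Y10.54
G1 X11.53 Y13.24
G1 X8.15 Y14.13
G1 X4.89 Y12.85
G1 X3.01 Y9.91
G1 X3.21 Y6.42
G1 X5.43 Y3.72
G1 X8.81 Y2.83
G1 X12.07 Y4.11
G1 X13.95 Y7.05
G1 X13.75 Y10.54
; layer 3
G0 Z14.18
G0 X12.43 Y10.03
G1 X10.77 Y12.05
G1 X8.23 Y12.71
G1 X5.79 Y11.75
G1 X4.38 Y9.55
G1 X4.53 Y6.94
G1 X6.20 Y4.91
G1 X8.73 Y4.25
G1 X11.17 Y5.21
G1 X12.59 Y7.41
G1 X12.43 Y10.03
; layer 4
G0 Z18.90
G0 X11.11 Y9.51
G1 X10.00 Y10.86
G1 X8.31 Y11.30
G1 X6.69 Y10.66
G1 X5.74 Y9.19
G1 X5.85 Y7.45
G1 X6.96 Y6.10
G1 X8.65 Y5.66
G1 X10.27 Y6.30
G1 X11.22 Y7.77
G1 X11.11 Y9.51
; layer 5
G0 Z23.63
G0 X9.80 Y9.00
G1 X9.24 Y9.67
G1 X8.40 Y9.89
G1 X7.58 Y9.57
G1 X7.11 Y8.84
G1 X7.16 Y7.97
G1 X7.72 Y7.29
G1 X8.56 Y7.07
G1 X9.38 Y7.39
G1 X9.85 Y8.12
G1 X9.80 Y9.00
M2 ; end

The solid is a regular 10-sided pyramid, base circumscribed radius ≈ 8.48 mm, apex at z ≈ 28.4 mm. Slicing at Δz = 4.73 mm — 6 equal slices spanning the solid's height, so layer i sits at z = i·h/6 — gives 5 non-empty perimeters. Each is a 10-segment closed polygon; G0 lifts to the layer z and rapids to the start vertex, then G1 traces the edges. The cross-section shrinks linearly with z (the slice at the apex is degenerate and omitted).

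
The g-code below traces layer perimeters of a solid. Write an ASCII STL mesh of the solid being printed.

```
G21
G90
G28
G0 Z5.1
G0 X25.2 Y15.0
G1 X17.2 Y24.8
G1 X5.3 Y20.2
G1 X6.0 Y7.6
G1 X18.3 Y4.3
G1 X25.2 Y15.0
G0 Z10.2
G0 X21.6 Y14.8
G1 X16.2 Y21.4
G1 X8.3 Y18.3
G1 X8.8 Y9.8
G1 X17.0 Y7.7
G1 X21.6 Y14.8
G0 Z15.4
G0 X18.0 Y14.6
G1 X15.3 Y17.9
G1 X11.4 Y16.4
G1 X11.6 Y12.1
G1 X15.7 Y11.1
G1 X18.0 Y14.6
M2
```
solid part
  facet normal 0.0000 0.0000 -1.0000
    outer loop
      vertex 2.3 22.2 0.0
      vertex 18.1 28.3 0.0
      vertex 28.8 15.2 0.0
    endloop
  endfacet
  facet normal 0.0000 0.0000 -1.0000
    outer loop
      vertex 3.2 5.3 0.0
      vertex 2.3 22.2 0.0
      vertex 28.8 15.2 0.0
    endloop
  endfacet
  facet normal 0.0000 0.0000 -1.0000
    outer loop
      vertex 19.6 1.0 0.0
      vertex 3.2 5.3 0.0
      vertex 28.8 15.2 0.0
    endloop
  endfacet
  facet normal 0.6732 0.5499 0.4944
    outer loop
      vertex 28.8 15.2 0.0
      vertex 18.1 28.3 0.0
      vertex 14.4 14.4 20.5
    endloop
  endfacet
  facet normal -0.3132 0.8113 0.4936
    outer loop
      vertex 18.1 28.3 0.0
      vertex 2.3 22.2 0.0
      vertex 14.4 14.4 20.5
    endloop
  endfacet
  facet normal -0.8679 -0.0462 0.4947
    outer loop
      vertex 2.3 22.2 0.0
      vertex 3.2 5.3 0.0
      vertex 14.4 14.4 20.5
    endloop
  endfacet
  facet normal -0.2205 -0.8411 0.4939
    outer loop
      vertex 3.2 5.3 0.0
      vertex 19.6 1.0 0.0
      vertex 14.4 14.4 20.5
    endloop
  endfacet
  facet normal 0.7297 -0.4727 0.4941
    outer loop
      vertex 19.6 1.0 0.0
      vertex 28.8 15.2 0.0
      vertex 14.4 14.4 20.5
    endloop
  endfacet
endsolid part

The G0 Z moves step by Δz≈5.1 mm. The G1 loops shrink linearly with z, so the solid tapers from its base footprint up to z≈20.5. Closing with a flat bottom cap and the tapered top and triangulating gives 8 facets — a regular 5-sided pyramid, base circumscribed radius ≈ 14.4 mm, apex at z ≈ 20.5 mm.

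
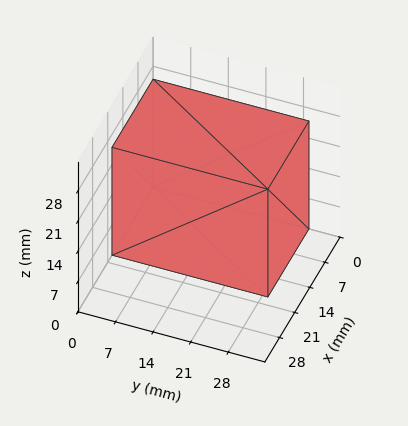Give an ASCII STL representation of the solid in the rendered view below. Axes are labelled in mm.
Reading the render: the shape is a rectangular box, roughly 19 × 29 mm footprint and 25 mm tall (dimensions read to the nearest mm from the axis ticks). For the STL, each face is triangulated and given an outward normal.

solid part
  facet normal 0.0000 0.0000 -1.0000
    outer loop
      vertex 19.00 29.00 0.00
      vertex 19.00 0.00 0.00
      vertex 0.00 0.00 0.00
    endloop
  endfacet
  facet normal 0.0000 0.0000 -1.0000
    outer loop
      vertex 0.00 29.00 0.00
      vertex 19.00 29.00 0.00
      vertex 0.00 0.00 0.00
    endloop
  endfacet
  facet normal 0.0000 0.0000 1.0000
    outer loop
      vertex 0.00 0.00 25.00
      vertex 19.00 0.00 25.00
      vertex 19.00 29.00 25.00
    endloop
  endfacet
  facet normal 0.0000 0.0000 1.0000
    outer loop
      vertex 0.00 0.00 25.00
      vertex 19.00 29.00 25.00
      vertex 0.00 29.00 25.00
    endloop
  endfacet
  facet normal 0.0000 -1.0000 0.0000
    outer loop
      vertex 0.00 0.00 0.00
      vertex 19.00 0.00 0.00
      vertex 19.00 0.00 25.00
    endloop
  endfacet
  facet normal 0.0000 -1.0000 0.0000
    outer loop
      vertex 0.00 0.00 0.00
      vertex 19.00 0.00 25.00
      vertex 0.00 0.00 25.00
    endloop
  endfacet
  facet normal 0.0000 1.0000 0.0000
    outer loop
      vertex 19.00 29.00 25.00
      vertex 19.00 29.00 0.00
      vertex 0.00 29.00 0.00
    endloop
  endfacet
  facet normal 0.0000 1.0000 0.0000
    outer loop
      vertex 0.00 29.00 25.00
      vertex 19.00 29.00 25.00
      vertex 0.00 29.00 0.00
    endloop
  endfacet
  facet normal -1.0000 0.0000 0.0000
    outer loop
      vertex 0.00 29.00 25.00
      vertex 0.00 29.00 0.00
      vertex 0.00 0.00 0.00
    endloop
  endfacet
  facet normal -1.0000 0.0000 0.0000
    outer loop
      vertex 0.00 0.00 25.00
      vertex 0.00 29.00 25.00
      vertex 0.00 0.00 0.00
    endloop
  endfacet
  facet normal 1.0000 0.0000 0.0000
    outer loop
      vertex 19.00 0.00 0.00
      vertex 19.00 29.00 0.00
      vertex 19.00 29.00 25.00
    endloop
  endfacet
  facet normal 1.0000 0.0000 0.0000
    outer loop
      vertex 19.00 0.00 0.00
      vertex 19.00 29.00 25.00
      vertex 19.00 0.00 25.00
    endloop
  endfacet
endsolid part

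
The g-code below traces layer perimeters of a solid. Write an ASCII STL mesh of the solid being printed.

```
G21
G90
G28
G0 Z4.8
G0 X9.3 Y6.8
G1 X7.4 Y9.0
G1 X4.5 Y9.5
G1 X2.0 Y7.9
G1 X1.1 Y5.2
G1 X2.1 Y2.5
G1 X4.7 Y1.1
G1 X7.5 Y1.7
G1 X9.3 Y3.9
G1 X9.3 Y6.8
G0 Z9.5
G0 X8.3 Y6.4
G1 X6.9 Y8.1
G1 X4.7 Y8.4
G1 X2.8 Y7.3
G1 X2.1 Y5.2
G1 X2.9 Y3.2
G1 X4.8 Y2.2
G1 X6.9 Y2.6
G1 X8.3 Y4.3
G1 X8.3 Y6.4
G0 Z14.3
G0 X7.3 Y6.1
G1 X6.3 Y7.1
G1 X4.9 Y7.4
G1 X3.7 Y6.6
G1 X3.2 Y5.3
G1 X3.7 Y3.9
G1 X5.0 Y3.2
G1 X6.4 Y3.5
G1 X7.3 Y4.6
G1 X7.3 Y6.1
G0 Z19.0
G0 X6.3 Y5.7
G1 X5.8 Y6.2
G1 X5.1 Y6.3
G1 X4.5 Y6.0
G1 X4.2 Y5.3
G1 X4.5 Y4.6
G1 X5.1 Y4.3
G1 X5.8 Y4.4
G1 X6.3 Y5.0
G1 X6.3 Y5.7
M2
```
solid part
  facet normal 0.0000 0.0000 -1.0000
    outer loop
      vertex 4.3 10.5 0.0
      vertex 7.9 9.9 0.0
      vertex 10.3 7.2 0.0
    endloop
  endfacet
  facet normal 0.0000 0.0000 -1.0000
    outer loop
      vertex 1.2 8.6 0.0
      vertex 4.3 10.5 0.0
      vertex 10.3 7.2 0.0
    endloop
  endfacet
  facet normal 0.0000 0.0000 -1.0000
    outer loop
      vertex 0.0 5.2 0.0
      vertex 1.2 8.6 0.0
      vertex 10.3 7.2 0.0
    endloop
  endfacet
  facet normal 0.0000 0.0000 -1.0000
    outer loop
      vertex 1.3 1.8 0.0
      vertex 0.0 5.2 0.0
      vertex 10.3 7.2 0.0
    endloop
  endfacet
  facet normal 0.0000 0.0000 -1.0000
    outer loop
      vertex 4.5 0.1 0.0
      vertex 1.3 1.8 0.0
      vertex 10.3 7.2 0.0
    endloop
  endfacet
  facet normal 0.0000 0.0000 -1.0000
    outer loop
      vertex 8.0 0.8 0.0
      vertex 4.5 0.1 0.0
      vertex 10.3 7.2 0.0
    endloop
  endfacet
  facet normal 0.0000 0.0000 -1.0000
    outer loop
      vertex 10.3 3.6 0.0
      vertex 8.0 0.8 0.0
      vertex 10.3 7.2 0.0
    endloop
  endfacet
  facet normal 0.7314 0.6502 0.2056
    outer loop
      vertex 10.3 7.2 0.0
      vertex 7.9 9.9 0.0
      vertex 5.3 5.3 23.8
    endloop
  endfacet
  facet normal 0.1609 0.9656 0.2042
    outer loop
      vertex 7.9 9.9 0.0
      vertex 4.3 10.5 0.0
      vertex 5.3 5.3 23.8
    endloop
  endfacet
  facet normal -0.5116 0.8347 0.2039
    outer loop
      vertex 4.3 10.5 0.0
      vertex 1.2 8.6 0.0
      vertex 5.3 5.3 23.8
    endloop
  endfacet
  facet normal -0.9231 0.3258 0.2042
    outer loop
      vertex 1.2 8.6 0.0
      vertex 0.0 5.2 0.0
      vertex 5.3 5.3 23.8
    endloop
  endfacet
  facet normal -0.9142 -0.3495 0.2051
    outer loop
      vertex 0.0 5.2 0.0
      vertex 1.3 1.8 0.0
      vertex 5.3 5.3 23.8
    endloop
  endfacet
  facet normal -0.4593 -0.8645 0.2043
    outer loop
      vertex 1.3 1.8 0.0
      vertex 4.5 0.1 0.0
      vertex 5.3 5.3 23.8
    endloop
  endfacet
  facet normal 0.1920 -0.9601 0.2033
    outer loop
      vertex 4.5 0.1 0.0
      vertex 8.0 0.8 0.0
      vertex 5.3 5.3 23.8
    endloop
  endfacet
  facet normal 0.7566 -0.6215 0.2033
    outer loop
      vertex 8.0 0.8 0.0
      vertex 10.3 3.6 0.0
      vertex 5.3 5.3 23.8
    endloop
  endfacet
  facet normal 0.9786 0.0000 0.2056
    outer loop
      vertex 10.3 3.6 0.0
      vertex 10.3 7.2 0.0
      vertex 5.3 5.3 23.8
    endloop
  endfacet
endsolid part

The G0 Z moves step by Δz≈4.8 mm. The G1 loops shrink linearly with z, so the solid tapers from its base footprint up to z≈23.8. Closing with a flat bottom cap and the tapered top and triangulating gives 16 facets — a regular 9-sided pyramid, base circumscribed radius ≈ 5.3 mm, apex at z ≈ 23.8 mm.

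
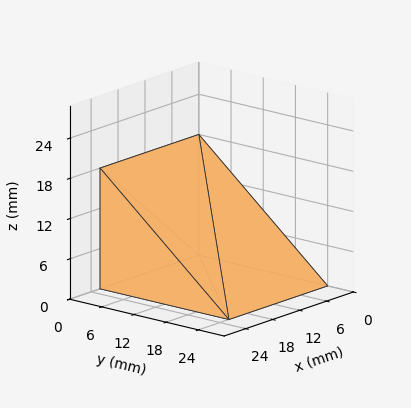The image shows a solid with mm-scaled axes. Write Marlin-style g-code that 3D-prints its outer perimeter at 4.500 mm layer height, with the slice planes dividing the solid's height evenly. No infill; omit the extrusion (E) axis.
Reading the render: the shape is a wedge (ramp): 22 × 24 mm base, rising to 18 mm along the y=0 edge and sloping linearly to z=0 at y=24 (dimensions read to the nearest mm from the axis ticks). For the g-code, the solid's height is divided into equal slices at the stated Δz and each level perimeter traced with G1 moves after a G0 lift.

; perimeter-only toolpath
G21 ; units = mm
G90 ; absolute positioning
G28 ; home
; layer 1
G0 Z4.500
G0 X0.000 Y0.000
G1 X22.000 Y0.000
G1 X22.000 Y18.000
G1 X0.000 Y18.000
G1 X0.000 Y0.000
; layer 2
G0 Z9.000
G0 X0.000 Y0.000
G1 X22.000 Y0.000
G1 X22.000 Y12.000
G1 X0.000 Y12.000
G1 X0.000 Y0.000
; layer 3
G0 Z13.500
G0 X0.000 Y0.000
G1 X22.000 Y0.000
G1 X22.000 Y6.000
G1 X0.000 Y6.000
G1 X0.000 Y0.000
M2 ; end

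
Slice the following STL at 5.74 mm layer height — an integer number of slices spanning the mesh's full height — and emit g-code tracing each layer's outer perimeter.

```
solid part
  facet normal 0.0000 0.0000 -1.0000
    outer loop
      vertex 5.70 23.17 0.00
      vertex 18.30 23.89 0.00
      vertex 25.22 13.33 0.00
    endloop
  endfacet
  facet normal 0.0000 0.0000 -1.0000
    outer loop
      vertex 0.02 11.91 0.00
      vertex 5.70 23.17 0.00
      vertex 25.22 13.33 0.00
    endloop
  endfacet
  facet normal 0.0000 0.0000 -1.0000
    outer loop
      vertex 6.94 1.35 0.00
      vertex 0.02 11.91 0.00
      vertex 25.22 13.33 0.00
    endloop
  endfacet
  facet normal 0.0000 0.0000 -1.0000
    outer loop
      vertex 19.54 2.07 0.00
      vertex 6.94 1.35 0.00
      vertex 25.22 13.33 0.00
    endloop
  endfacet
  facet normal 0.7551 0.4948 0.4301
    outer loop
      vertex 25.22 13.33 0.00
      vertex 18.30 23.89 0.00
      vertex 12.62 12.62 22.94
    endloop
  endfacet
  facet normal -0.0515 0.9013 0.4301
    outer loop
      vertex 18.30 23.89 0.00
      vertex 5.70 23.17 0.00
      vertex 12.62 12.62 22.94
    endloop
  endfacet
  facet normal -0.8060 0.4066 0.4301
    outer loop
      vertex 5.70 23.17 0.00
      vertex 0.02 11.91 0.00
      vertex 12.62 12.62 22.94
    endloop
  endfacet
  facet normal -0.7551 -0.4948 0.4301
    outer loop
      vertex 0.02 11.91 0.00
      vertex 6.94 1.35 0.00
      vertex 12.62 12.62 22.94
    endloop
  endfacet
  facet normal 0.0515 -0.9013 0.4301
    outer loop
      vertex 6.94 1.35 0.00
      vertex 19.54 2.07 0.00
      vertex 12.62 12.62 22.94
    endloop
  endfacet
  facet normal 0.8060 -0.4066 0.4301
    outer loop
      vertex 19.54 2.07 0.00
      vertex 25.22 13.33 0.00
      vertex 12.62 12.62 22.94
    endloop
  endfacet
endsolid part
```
; perimeter-only toolpath
G21 ; units = mm
G90 ; absolute positioning
G28 ; home
; layer 1
G0 Z5.74
G0 X22.07 Y13.15
G1 X16.88 Y21.07
G1 X7.43 Y20.53
G1 X3.17 Y12.09
G1 X8.36 Y4.17
G1 X17.81 Y4.71
G1 X22.07 Y13.15
; layer 2
G0 Z11.47
G0 X18.92 Y12.97
G1 X15.46 Y18.25
G1 X9.16 Y17.89
G1 X6.32 Y12.27
G1 X9.78 Y6.98
G1 X16.08 Y7.34
G1 X18.92 Y12.97
; layer 3
G0 Z17.21
G0 X15.77 Y12.80
G1 X14.04 Y15.44
G1 X10.89 Y15.26
G1 X9.47 Y12.44
G1 X11.20 Y9.80
G1 X14.35 Y9.98
G1 X15.77 Y12.80
M2 ; end

The solid is a regular 6-sided pyramid, base circumscribed radius ≈ 12.6 mm, apex at z ≈ 22.9 mm. Slicing at Δz = 5.74 mm — 4 equal slices spanning the solid's height, so layer i sits at z = i·h/4 — gives 3 non-empty perimeters. Each is a 6-segment closed polygon; G0 lifts to the layer z and rapids to the start vertex, then G1 traces the edges. The cross-section shrinks linearly with z (the slice at the apex is degenerate and omitted).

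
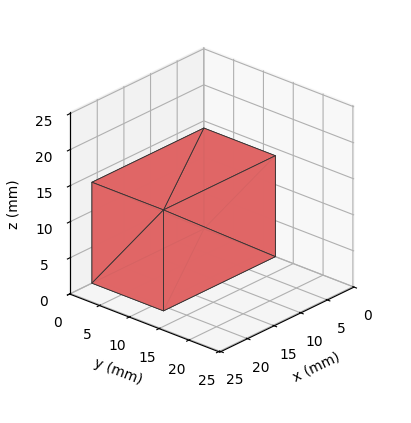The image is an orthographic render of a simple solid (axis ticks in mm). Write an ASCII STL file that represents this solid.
Reading the render: the shape is a rectangular box, roughly 21 × 12 mm footprint and 14 mm tall (dimensions read to the nearest mm from the axis ticks). For the STL, each face is triangulated and given an outward normal.

solid part
  facet normal 0.0000 0.0000 -1.0000
    outer loop
      vertex 21.000 12.000 0.000
      vertex 21.000 0.000 0.000
      vertex 0.000 0.000 0.000
    endloop
  endfacet
  facet normal 0.0000 0.0000 -1.0000
    outer loop
      vertex 0.000 12.000 0.000
      vertex 21.000 12.000 0.000
      vertex 0.000 0.000 0.000
    endloop
  endfacet
  facet normal 0.0000 0.0000 1.0000
    outer loop
      vertex 0.000 0.000 14.000
      vertex 21.000 0.000 14.000
      vertex 21.000 12.000 14.000
    endloop
  endfacet
  facet normal 0.0000 0.0000 1.0000
    outer loop
      vertex 0.000 0.000 14.000
      vertex 21.000 12.000 14.000
      vertex 0.000 12.000 14.000
    endloop
  endfacet
  facet normal 0.0000 -1.0000 0.0000
    outer loop
      vertex 0.000 0.000 0.000
      vertex 21.000 0.000 0.000
      vertex 21.000 0.000 14.000
    endloop
  endfacet
  facet normal 0.0000 -1.0000 0.0000
    outer loop
      vertex 0.000 0.000 0.000
      vertex 21.000 0.000 14.000
      vertex 0.000 0.000 14.000
    endloop
  endfacet
  facet normal 0.0000 1.0000 0.0000
    outer loop
      vertex 21.000 12.000 14.000
      vertex 21.000 12.000 0.000
      vertex 0.000 12.000 0.000
    endloop
  endfacet
  facet normal 0.0000 1.0000 0.0000
    outer loop
      vertex 0.000 12.000 14.000
      vertex 21.000 12.000 14.000
      vertex 0.000 12.000 0.000
    endloop
  endfacet
  facet normal -1.0000 0.0000 0.0000
    outer loop
      vertex 0.000 12.000 14.000
      vertex 0.000 12.000 0.000
      vertex 0.000 0.000 0.000
    endloop
  endfacet
  facet normal -1.0000 0.0000 0.0000
    outer loop
      vertex 0.000 0.000 14.000
      vertex 0.000 12.000 14.000
      vertex 0.000 0.000 0.000
    endloop
  endfacet
  facet normal 1.0000 0.0000 0.0000
    outer loop
      vertex 21.000 0.000 0.000
      vertex 21.000 12.000 0.000
      vertex 21.000 12.000 14.000
    endloop
  endfacet
  facet normal 1.0000 0.0000 0.0000
    outer loop
      vertex 21.000 0.000 0.000
      vertex 21.000 12.000 14.000
      vertex 21.000 0.000 14.000
    endloop
  endfacet
endsolid part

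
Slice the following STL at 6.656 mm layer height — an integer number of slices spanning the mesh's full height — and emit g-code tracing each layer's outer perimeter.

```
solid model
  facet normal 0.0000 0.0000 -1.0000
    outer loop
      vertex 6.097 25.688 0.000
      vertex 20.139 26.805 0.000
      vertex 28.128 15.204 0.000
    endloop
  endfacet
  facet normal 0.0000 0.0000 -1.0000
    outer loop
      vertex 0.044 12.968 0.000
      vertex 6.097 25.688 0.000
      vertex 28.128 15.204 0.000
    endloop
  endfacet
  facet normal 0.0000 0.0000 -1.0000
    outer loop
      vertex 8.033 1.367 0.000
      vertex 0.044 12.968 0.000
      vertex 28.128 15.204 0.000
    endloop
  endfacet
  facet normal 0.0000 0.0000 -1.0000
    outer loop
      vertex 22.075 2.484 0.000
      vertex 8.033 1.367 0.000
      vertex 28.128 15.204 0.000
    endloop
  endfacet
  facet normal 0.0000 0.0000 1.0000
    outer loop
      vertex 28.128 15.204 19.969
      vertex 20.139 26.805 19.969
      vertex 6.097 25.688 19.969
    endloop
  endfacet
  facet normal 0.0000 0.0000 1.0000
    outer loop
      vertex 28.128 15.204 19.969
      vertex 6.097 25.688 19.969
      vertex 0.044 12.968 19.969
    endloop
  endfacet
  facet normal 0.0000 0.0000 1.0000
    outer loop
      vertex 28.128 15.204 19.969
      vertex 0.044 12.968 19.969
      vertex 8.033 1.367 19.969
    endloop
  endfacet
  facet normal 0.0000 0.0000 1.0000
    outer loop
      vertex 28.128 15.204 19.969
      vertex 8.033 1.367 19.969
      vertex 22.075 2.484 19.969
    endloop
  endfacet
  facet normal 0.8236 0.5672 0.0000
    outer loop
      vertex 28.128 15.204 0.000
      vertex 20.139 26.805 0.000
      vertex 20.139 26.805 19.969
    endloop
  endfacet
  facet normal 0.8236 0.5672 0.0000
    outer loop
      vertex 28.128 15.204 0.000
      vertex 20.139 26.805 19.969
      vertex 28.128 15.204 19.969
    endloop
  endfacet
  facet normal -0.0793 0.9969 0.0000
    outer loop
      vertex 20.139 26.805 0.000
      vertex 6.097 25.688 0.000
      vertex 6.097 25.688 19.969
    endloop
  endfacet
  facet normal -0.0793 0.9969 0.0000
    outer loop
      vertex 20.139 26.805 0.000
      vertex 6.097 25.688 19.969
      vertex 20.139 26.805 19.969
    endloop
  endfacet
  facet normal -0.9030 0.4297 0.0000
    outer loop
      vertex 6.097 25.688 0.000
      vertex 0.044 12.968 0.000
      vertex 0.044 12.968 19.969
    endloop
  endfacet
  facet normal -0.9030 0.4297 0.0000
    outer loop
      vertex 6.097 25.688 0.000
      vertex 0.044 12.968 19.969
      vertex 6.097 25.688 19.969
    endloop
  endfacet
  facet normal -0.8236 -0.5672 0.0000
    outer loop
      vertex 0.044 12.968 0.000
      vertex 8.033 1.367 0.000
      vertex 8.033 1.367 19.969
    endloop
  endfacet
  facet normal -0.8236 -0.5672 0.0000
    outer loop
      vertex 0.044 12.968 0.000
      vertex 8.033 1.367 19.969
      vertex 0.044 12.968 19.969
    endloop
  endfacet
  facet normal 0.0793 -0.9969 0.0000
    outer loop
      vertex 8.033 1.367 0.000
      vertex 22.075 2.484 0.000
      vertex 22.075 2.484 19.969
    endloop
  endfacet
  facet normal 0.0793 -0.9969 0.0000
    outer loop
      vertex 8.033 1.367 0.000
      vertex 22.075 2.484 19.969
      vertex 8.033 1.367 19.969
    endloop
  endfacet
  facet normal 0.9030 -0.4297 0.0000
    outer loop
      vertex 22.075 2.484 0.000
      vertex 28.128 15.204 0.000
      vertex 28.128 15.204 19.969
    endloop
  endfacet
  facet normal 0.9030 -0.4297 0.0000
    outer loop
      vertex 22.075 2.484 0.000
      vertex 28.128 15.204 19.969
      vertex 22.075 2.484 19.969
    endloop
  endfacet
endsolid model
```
; perimeter-only toolpath
G21 ; units = mm
G90 ; absolute positioning
G28 ; home
; layer 1
G0 Z6.656
G0 X28.128 Y15.204
G1 X20.139 Y26.805
G1 X6.097 Y25.688
G1 X0.044 Y12.968
G1 X8.033 Y1.367
G1 X22.075 Y2.484
G1 X28.128 Y15.204
; layer 2
G0 Z13.313
G0 X28.128 Y15.204
G1 X20.139 Y26.805
G1 X6.097 Y25.688
G1 X0.044 Y12.968
G1 X8.033 Y1.367
G1 X22.075 Y2.484
G1 X28.128 Y15.204
; layer 3
G0 Z19.969
G0 X28.128 Y15.204
G1 X20.139 Y26.805
G1 X6.097 Y25.688
G1 X0.044 Y12.968
G1 X8.033 Y1.367
G1 X22.075 Y2.484
G1 X28.128 Y15.204
M2 ; end

The solid is a regular 6-sided prism (a cylinder approximated with 6 flat sides), circumscribed radius ≈ 14.1 mm, height ≈ 20 mm. Slicing at Δz = 6.656 mm — 3 equal slices spanning the solid's height, so layer i sits at z = i·h/3 — gives 3 non-empty perimeters. Each is a 6-segment closed polygon; G0 lifts to the layer z and rapids to the start vertex, then G1 traces the edges.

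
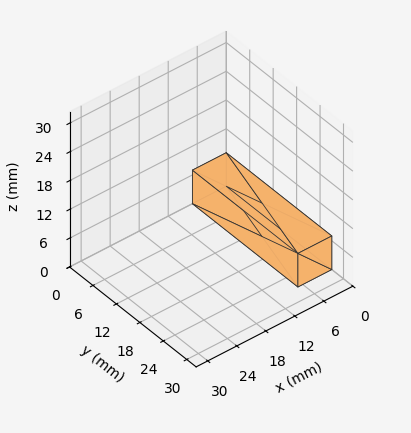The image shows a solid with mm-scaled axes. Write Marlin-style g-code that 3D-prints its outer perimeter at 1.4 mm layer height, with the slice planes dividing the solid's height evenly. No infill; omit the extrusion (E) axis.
Reading the render: the shape is a rectangular box, roughly 7 × 27 mm footprint and 7 mm tall (dimensions read to the nearest mm from the axis ticks). For the g-code, the solid's height is divided into equal slices at the stated Δz and each level perimeter traced with G1 moves after a G0 lift.

; perimeter-only toolpath
G21 ; units = mm
G90 ; absolute positioning
G28 ; home
; layer 1
G0 Z1.4
G0 X0.0 Y0.0
G1 X7.0 Y0.0
G1 X7.0 Y27.0
G1 X0.0 Y27.0
G1 X0.0 Y0.0
; layer 2
G0 Z2.8
G0 X0.0 Y0.0
G1 X7.0 Y0.0
G1 X7.0 Y27.0
G1 X0.0 Y27.0
G1 X0.0 Y0.0
; layer 3
G0 Z4.2
G0 X0.0 Y0.0
G1 X7.0 Y0.0
G1 X7.0 Y27.0
G1 X0.0 Y27.0
G1 X0.0 Y0.0
; layer 4
G0 Z5.6
G0 X0.0 Y0.0
G1 X7.0 Y0.0
G1 X7.0 Y27.0
G1 X0.0 Y27.0
G1 X0.0 Y0.0
; layer 5
G0 Z7.0
G0 X0.0 Y0.0
G1 X7.0 Y0.0
G1 X7.0 Y27.0
G1 X0.0 Y27.0
G1 X0.0 Y0.0
M2 ; end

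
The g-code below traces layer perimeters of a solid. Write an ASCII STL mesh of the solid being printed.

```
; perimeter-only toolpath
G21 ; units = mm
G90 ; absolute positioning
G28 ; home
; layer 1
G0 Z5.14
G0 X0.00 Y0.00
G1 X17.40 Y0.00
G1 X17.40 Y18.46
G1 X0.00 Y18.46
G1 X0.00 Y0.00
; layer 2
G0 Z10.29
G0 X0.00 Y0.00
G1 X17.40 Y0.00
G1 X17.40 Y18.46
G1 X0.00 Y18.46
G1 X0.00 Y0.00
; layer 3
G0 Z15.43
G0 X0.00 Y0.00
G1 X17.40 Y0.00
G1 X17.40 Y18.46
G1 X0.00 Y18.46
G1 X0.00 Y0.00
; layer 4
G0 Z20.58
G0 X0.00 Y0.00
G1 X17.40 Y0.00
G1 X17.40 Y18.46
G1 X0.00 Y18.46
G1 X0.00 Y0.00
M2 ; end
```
solid part
  facet normal 0.0000 0.0000 -1.0000
    outer loop
      vertex 17.40 18.46 0.00
      vertex 17.40 0.00 0.00
      vertex 0.00 0.00 0.00
    endloop
  endfacet
  facet normal 0.0000 0.0000 -1.0000
    outer loop
      vertex 0.00 18.46 0.00
      vertex 17.40 18.46 0.00
      vertex 0.00 0.00 0.00
    endloop
  endfacet
  facet normal 0.0000 0.0000 1.0000
    outer loop
      vertex 0.00 0.00 20.58
      vertex 17.40 0.00 20.58
      vertex 17.40 18.46 20.58
    endloop
  endfacet
  facet normal 0.0000 0.0000 1.0000
    outer loop
      vertex 0.00 0.00 20.58
      vertex 17.40 18.46 20.58
      vertex 0.00 18.46 20.58
    endloop
  endfacet
  facet normal 0.0000 -1.0000 0.0000
    outer loop
      vertex 0.00 0.00 0.00
      vertex 17.40 0.00 0.00
      vertex 17.40 0.00 20.58
    endloop
  endfacet
  facet normal 0.0000 -1.0000 0.0000
    outer loop
      vertex 0.00 0.00 0.00
      vertex 17.40 0.00 20.58
      vertex 0.00 0.00 20.58
    endloop
  endfacet
  facet normal 0.0000 1.0000 0.0000
    outer loop
      vertex 17.40 18.46 20.58
      vertex 17.40 18.46 0.00
      vertex 0.00 18.46 0.00
    endloop
  endfacet
  facet normal 0.0000 1.0000 0.0000
    outer loop
      vertex 0.00 18.46 20.58
      vertex 17.40 18.46 20.58
      vertex 0.00 18.46 0.00
    endloop
  endfacet
  facet normal -1.0000 0.0000 0.0000
    outer loop
      vertex 0.00 18.46 20.58
      vertex 0.00 18.46 0.00
      vertex 0.00 0.00 0.00
    endloop
  endfacet
  facet normal -1.0000 0.0000 0.0000
    outer loop
      vertex 0.00 0.00 20.58
      vertex 0.00 18.46 20.58
      vertex 0.00 0.00 0.00
    endloop
  endfacet
  facet normal 1.0000 0.0000 0.0000
    outer loop
      vertex 17.40 0.00 0.00
      vertex 17.40 18.46 0.00
      vertex 17.40 18.46 20.58
    endloop
  endfacet
  facet normal 1.0000 0.0000 0.0000
    outer loop
      vertex 17.40 0.00 0.00
      vertex 17.40 18.46 20.58
      vertex 17.40 0.00 20.58
    endloop
  endfacet
endsolid part

The G0 Z moves step by Δz≈5.14 mm. Every layer's G1 loop is the same polygon, so the solid is a straight extrusion of it from z=0 to z≈20.6. Closing with flat bottom and top caps and triangulating gives 12 facets — a rectangular box, roughly 17.4 × 18.5 mm footprint and 20.6 mm tall.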